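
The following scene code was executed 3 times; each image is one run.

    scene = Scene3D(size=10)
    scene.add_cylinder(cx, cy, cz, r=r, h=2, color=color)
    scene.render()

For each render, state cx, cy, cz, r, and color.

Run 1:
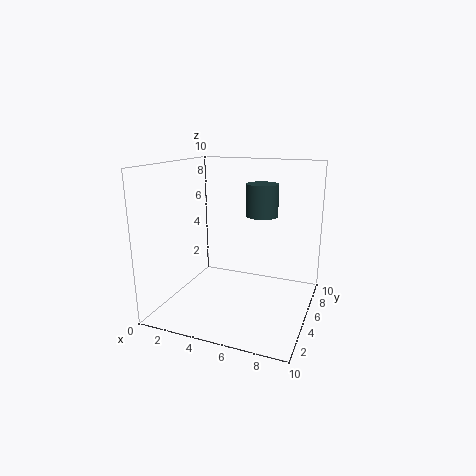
cx = 7; cy = 4; cz = 7; r = 1; color = 'darkslategray'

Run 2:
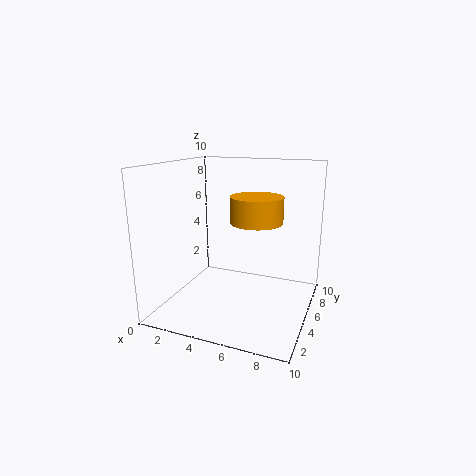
cx = 5.5; cy = 7.5; cz = 5.5; r = 2; color = 'orange'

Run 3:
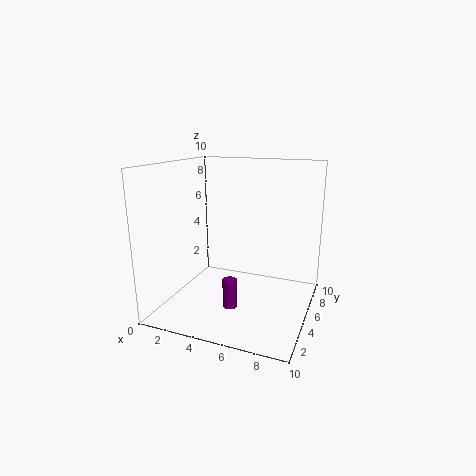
cx = 5; cy = 3.5; cz = 0.5; r = 0.5; color = 'purple'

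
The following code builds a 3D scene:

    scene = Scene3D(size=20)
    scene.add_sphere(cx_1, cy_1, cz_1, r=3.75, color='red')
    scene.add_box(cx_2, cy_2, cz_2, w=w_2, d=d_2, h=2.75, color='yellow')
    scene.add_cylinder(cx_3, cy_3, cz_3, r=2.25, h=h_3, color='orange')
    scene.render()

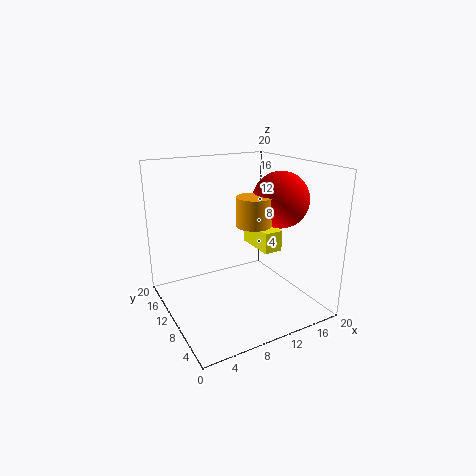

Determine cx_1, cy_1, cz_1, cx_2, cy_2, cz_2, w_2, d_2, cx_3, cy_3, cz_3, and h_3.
cx_1 = 14.75; cy_1 = 7; cz_1 = 15.5; cx_2 = 11.25; cy_2 = 5; cz_2 = 9.25; w_2 = 2.5; d_2 = 5.5; cx_3 = 10.5; cy_3 = 6.75; cz_3 = 12.75; h_3 = 3.75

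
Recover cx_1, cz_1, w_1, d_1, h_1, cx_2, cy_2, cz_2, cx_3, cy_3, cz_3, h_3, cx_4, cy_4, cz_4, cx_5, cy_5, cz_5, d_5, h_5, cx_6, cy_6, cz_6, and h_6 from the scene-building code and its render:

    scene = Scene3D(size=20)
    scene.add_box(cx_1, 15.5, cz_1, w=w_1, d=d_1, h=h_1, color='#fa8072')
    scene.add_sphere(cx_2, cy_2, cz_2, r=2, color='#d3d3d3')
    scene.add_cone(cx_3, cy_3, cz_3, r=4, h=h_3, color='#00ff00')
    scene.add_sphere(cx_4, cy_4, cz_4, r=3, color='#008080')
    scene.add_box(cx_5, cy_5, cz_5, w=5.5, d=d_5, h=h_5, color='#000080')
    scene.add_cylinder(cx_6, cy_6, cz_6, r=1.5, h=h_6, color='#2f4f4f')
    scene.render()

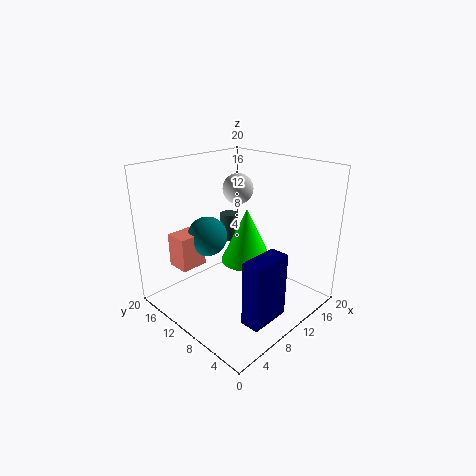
cx_1 = 4.5
cz_1 = 4.5
w_1 = 4
d_1 = 3.5
h_1 = 5
cx_2 = 10
cy_2 = 10
cz_2 = 17
cx_3 = 14.5
cy_3 = 12.5
cz_3 = 4
h_3 = 8.5
cx_4 = 9.5
cy_4 = 16
cz_4 = 8.5
cx_5 = 4.5
cy_5 = 1.5
cz_5 = 2
d_5 = 2.5
h_5 = 8.5
cx_6 = 16
cy_6 = 18
cz_6 = 5.5
h_6 = 4.5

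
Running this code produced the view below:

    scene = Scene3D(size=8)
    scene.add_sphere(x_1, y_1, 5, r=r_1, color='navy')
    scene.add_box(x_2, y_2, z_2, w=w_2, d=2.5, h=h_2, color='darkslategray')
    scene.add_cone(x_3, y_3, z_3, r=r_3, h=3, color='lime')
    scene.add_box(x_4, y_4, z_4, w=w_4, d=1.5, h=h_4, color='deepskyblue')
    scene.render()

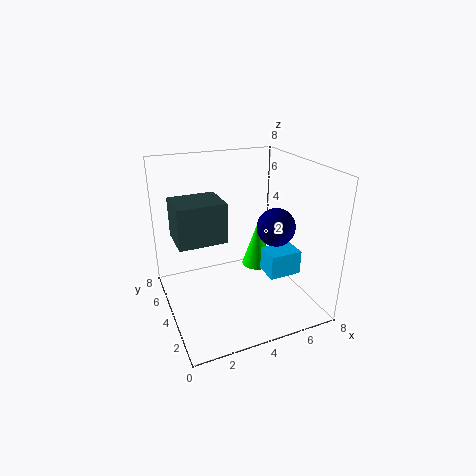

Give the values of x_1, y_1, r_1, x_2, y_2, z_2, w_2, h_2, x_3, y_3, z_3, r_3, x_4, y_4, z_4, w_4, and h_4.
x_1 = 5.5
y_1 = 2.5
r_1 = 1
x_2 = 1
y_2 = 5.5
z_2 = 3
w_2 = 3
h_2 = 2.5
x_3 = 6.5
y_3 = 6.5
z_3 = 0.5
r_3 = 1
x_4 = 6
y_4 = 3.5
z_4 = 1
w_4 = 2
h_4 = 1.5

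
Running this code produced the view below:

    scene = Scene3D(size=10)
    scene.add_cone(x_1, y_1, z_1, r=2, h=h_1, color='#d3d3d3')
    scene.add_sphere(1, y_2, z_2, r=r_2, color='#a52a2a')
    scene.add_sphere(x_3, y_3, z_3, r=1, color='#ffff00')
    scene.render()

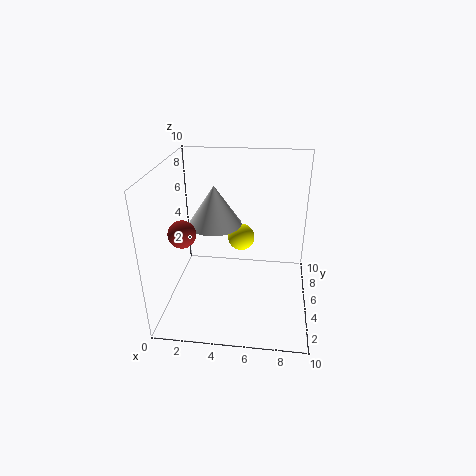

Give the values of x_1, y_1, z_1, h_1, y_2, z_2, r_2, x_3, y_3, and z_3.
x_1 = 3; y_1 = 7; z_1 = 5; h_1 = 3; y_2 = 5; z_2 = 5; r_2 = 1; x_3 = 5; y_3 = 7; z_3 = 4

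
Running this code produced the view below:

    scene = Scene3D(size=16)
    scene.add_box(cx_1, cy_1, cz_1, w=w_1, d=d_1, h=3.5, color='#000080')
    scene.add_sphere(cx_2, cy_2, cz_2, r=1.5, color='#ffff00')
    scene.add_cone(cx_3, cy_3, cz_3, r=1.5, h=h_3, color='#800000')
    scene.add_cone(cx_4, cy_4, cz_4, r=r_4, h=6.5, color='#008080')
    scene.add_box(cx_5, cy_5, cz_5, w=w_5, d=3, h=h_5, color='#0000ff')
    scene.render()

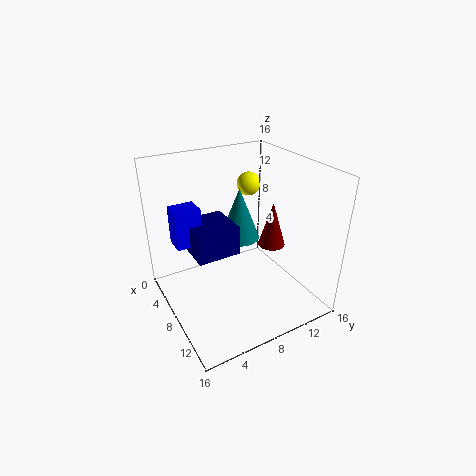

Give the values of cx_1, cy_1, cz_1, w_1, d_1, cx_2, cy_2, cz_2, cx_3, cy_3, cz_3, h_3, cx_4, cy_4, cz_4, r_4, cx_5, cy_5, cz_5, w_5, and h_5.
cx_1 = 2.5; cy_1 = 3.5; cz_1 = 5.5; w_1 = 5; d_1 = 5; cx_2 = 2; cy_2 = 13; cz_2 = 11.5; cx_3 = 9.5; cy_3 = 11.5; cz_3 = 7; h_3 = 5; cx_4 = 4; cy_4 = 10.5; cz_4 = 5.5; r_4 = 2.5; cx_5 = 2.5; cy_5 = 2; cz_5 = 6.5; w_5 = 2.5; h_5 = 4.5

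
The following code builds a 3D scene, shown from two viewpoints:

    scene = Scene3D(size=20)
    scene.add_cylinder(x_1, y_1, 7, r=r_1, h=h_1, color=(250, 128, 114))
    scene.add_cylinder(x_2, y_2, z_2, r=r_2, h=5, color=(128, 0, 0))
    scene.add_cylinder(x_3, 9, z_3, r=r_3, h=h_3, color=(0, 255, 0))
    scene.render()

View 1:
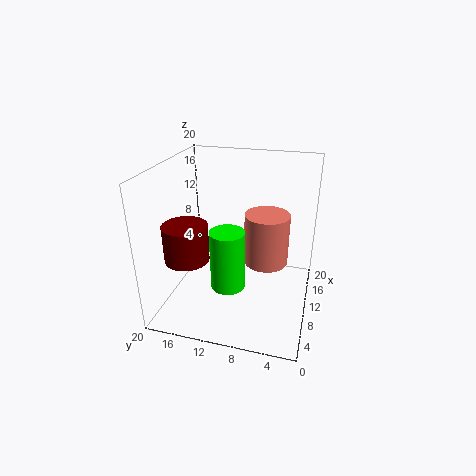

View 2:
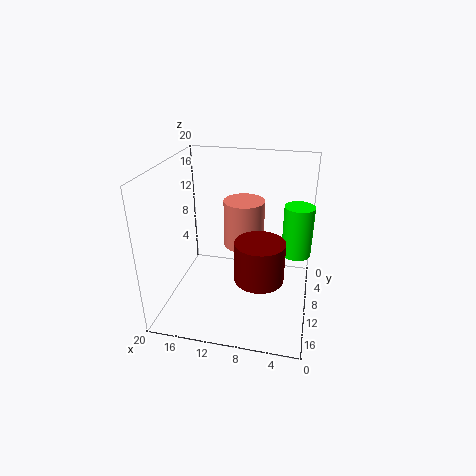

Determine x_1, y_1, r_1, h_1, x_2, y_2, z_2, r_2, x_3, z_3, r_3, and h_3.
x_1 = 10; y_1 = 6; r_1 = 3; h_1 = 7; x_2 = 6; y_2 = 16; z_2 = 8; r_2 = 3; x_3 = 2; z_3 = 8; r_3 = 2; h_3 = 7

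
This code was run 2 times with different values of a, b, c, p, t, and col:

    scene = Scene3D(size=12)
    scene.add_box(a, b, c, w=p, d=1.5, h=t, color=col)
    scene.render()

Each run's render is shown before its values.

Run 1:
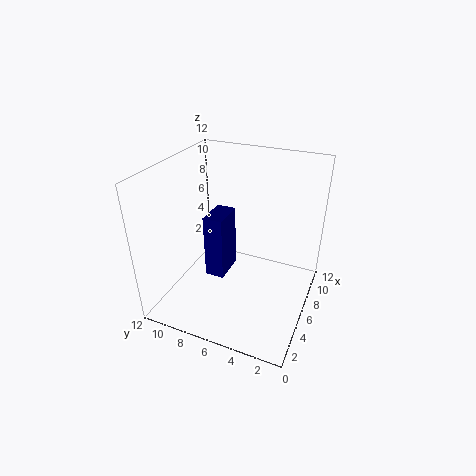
a = 3
b = 6
c = 4
p = 2.5
t = 5
col = 'navy'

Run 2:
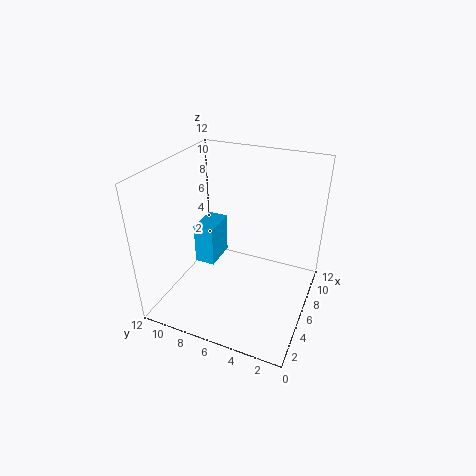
a = 2.5
b = 6.5
c = 5.5
p = 2.5
t = 3
col = 'deepskyblue'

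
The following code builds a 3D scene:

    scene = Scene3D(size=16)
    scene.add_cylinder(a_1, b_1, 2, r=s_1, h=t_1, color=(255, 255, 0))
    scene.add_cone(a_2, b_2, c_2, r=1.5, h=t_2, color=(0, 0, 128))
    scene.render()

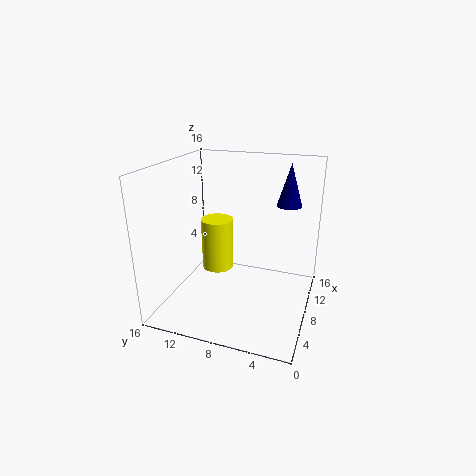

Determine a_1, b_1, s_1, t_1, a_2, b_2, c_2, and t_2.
a_1 = 11.5; b_1 = 12; s_1 = 2; t_1 = 6.5; a_2 = 13.5; b_2 = 3.5; c_2 = 10.5; t_2 = 5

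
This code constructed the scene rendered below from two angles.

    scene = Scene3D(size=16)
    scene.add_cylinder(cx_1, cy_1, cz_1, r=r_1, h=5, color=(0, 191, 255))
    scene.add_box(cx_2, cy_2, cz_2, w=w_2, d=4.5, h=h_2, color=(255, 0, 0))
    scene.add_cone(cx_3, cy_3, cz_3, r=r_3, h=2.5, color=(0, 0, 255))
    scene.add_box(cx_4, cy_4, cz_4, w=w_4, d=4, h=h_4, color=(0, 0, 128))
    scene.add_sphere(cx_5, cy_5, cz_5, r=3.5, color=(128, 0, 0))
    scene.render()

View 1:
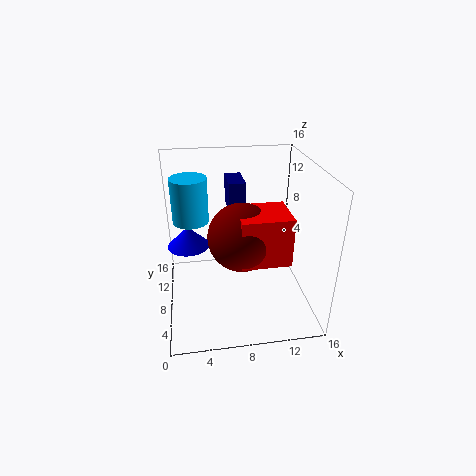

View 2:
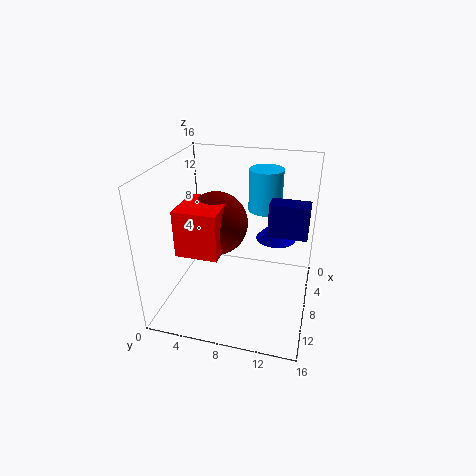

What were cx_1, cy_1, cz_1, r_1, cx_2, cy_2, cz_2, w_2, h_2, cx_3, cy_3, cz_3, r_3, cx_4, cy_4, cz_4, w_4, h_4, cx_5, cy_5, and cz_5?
cx_1 = 3, cy_1 = 10, cz_1 = 9.5, r_1 = 2, cx_2 = 7.5, cy_2 = 2.5, cz_2 = 7.5, w_2 = 5, h_2 = 5, cx_3 = 2.5, cy_3 = 11.5, cz_3 = 5.5, r_3 = 2.5, cx_4 = 7.5, cy_4 = 11.5, cz_4 = 9.5, w_4 = 2, h_4 = 3.5, cx_5 = 8, cy_5 = 5.5, cz_5 = 9.5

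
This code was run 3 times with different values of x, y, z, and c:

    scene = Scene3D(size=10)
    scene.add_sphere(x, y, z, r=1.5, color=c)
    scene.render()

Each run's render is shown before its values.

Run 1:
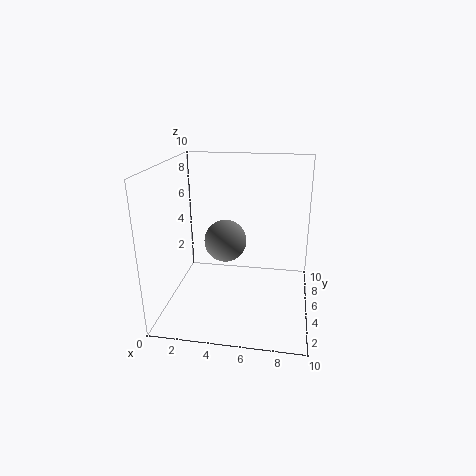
x = 4
y = 5.5
z = 4.5
c = 'gray'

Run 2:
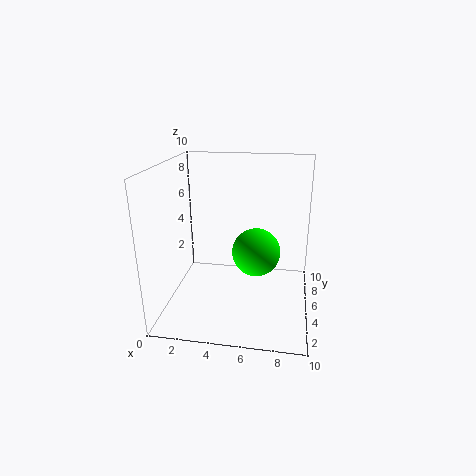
x = 6.5
y = 3
z = 5
c = 'lime'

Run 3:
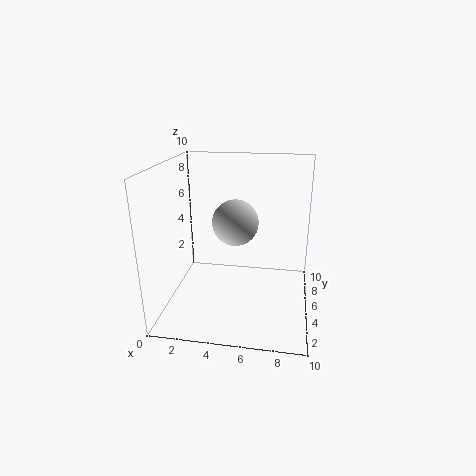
x = 5
y = 4
z = 6.5
c = 'lightgray'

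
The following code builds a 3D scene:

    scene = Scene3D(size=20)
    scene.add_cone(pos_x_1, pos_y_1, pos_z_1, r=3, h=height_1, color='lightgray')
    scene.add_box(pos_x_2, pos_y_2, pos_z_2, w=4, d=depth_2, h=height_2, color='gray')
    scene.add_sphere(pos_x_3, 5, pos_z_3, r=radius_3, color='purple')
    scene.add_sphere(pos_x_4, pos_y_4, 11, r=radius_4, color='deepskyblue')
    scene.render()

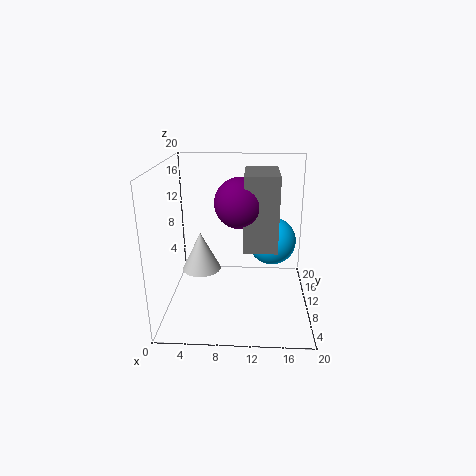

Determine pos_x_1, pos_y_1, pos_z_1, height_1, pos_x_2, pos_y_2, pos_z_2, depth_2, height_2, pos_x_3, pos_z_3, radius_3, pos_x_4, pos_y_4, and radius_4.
pos_x_1 = 4
pos_y_1 = 14
pos_z_1 = 3
height_1 = 6
pos_x_2 = 11
pos_y_2 = 3
pos_z_2 = 11
depth_2 = 6.5
height_2 = 9
pos_x_3 = 10.5
pos_z_3 = 16.5
radius_3 = 3
pos_x_4 = 14.5
pos_y_4 = 7
radius_4 = 3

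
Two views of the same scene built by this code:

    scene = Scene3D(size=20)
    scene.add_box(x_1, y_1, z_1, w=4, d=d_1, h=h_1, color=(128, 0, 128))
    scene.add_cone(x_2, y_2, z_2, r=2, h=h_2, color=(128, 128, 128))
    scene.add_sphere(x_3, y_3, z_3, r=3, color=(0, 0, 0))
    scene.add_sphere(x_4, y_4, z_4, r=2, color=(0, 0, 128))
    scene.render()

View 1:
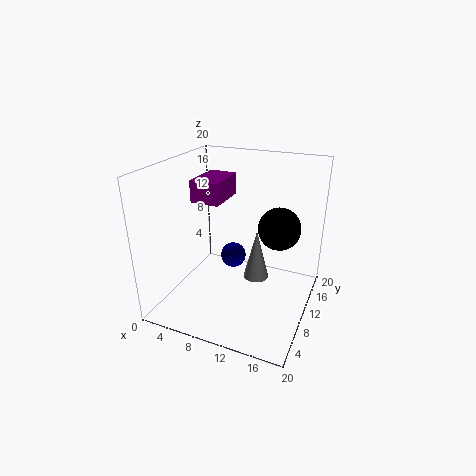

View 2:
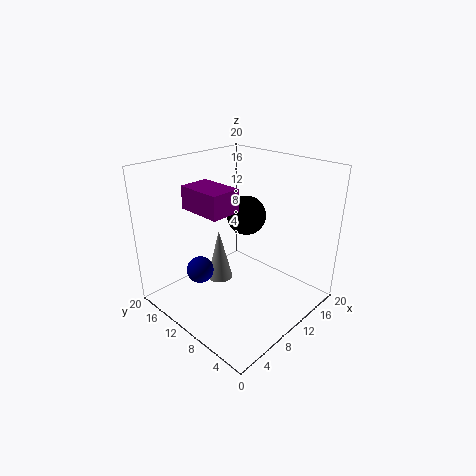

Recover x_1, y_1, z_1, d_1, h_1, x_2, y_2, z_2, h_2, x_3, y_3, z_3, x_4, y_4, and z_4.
x_1 = 4, y_1 = 8, z_1 = 15, d_1 = 6, h_1 = 3, x_2 = 11, y_2 = 15, z_2 = 1, h_2 = 8, x_3 = 15, y_3 = 13, z_3 = 11, x_4 = 7, y_4 = 15, z_4 = 4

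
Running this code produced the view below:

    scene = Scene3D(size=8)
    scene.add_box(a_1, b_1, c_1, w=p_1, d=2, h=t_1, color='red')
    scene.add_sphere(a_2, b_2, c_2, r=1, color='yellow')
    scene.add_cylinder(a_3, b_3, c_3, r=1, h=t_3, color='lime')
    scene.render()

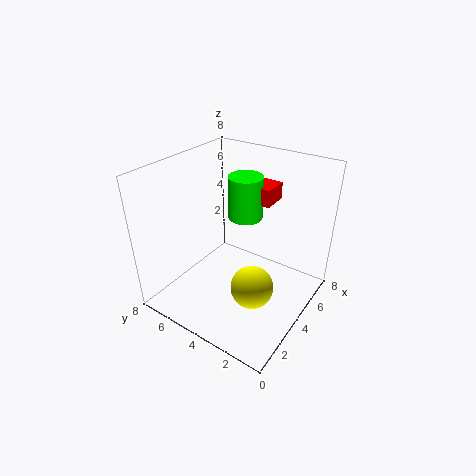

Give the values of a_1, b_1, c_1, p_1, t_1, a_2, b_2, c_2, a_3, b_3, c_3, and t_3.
a_1 = 5.5; b_1 = 3; c_1 = 5.5; p_1 = 1.5; t_1 = 1; a_2 = 1.5; b_2 = 1.5; c_2 = 3.5; a_3 = 5.5; b_3 = 4.5; c_3 = 4.5; t_3 = 2.5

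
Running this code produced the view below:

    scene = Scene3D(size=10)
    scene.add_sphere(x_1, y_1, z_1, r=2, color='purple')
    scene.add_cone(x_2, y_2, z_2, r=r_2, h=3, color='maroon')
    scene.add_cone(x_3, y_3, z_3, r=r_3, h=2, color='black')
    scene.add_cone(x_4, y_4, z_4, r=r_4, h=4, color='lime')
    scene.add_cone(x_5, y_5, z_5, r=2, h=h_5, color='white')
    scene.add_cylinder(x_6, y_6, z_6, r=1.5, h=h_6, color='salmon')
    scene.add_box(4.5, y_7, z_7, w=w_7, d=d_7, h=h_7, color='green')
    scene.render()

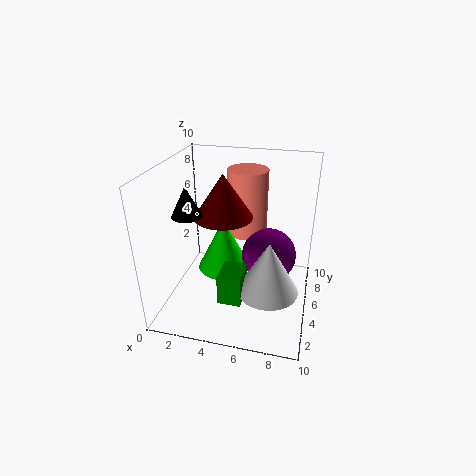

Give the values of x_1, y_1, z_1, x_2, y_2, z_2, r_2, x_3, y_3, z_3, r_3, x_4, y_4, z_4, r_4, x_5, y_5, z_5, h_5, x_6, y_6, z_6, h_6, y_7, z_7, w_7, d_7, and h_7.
x_1 = 7, y_1 = 6.5, z_1 = 3, x_2 = 4, y_2 = 5, z_2 = 6.5, r_2 = 2, x_3 = 2, y_3 = 3.5, z_3 = 7, r_3 = 1, x_4 = 3.5, y_4 = 6.5, z_4 = 1.5, r_4 = 2, x_5 = 7.5, y_5 = 3, z_5 = 2.5, h_5 = 3.5, x_6 = 5, y_6 = 8, z_6 = 4, h_6 = 5, y_7 = 1.5, z_7 = 2, w_7 = 1.5, d_7 = 2, h_7 = 2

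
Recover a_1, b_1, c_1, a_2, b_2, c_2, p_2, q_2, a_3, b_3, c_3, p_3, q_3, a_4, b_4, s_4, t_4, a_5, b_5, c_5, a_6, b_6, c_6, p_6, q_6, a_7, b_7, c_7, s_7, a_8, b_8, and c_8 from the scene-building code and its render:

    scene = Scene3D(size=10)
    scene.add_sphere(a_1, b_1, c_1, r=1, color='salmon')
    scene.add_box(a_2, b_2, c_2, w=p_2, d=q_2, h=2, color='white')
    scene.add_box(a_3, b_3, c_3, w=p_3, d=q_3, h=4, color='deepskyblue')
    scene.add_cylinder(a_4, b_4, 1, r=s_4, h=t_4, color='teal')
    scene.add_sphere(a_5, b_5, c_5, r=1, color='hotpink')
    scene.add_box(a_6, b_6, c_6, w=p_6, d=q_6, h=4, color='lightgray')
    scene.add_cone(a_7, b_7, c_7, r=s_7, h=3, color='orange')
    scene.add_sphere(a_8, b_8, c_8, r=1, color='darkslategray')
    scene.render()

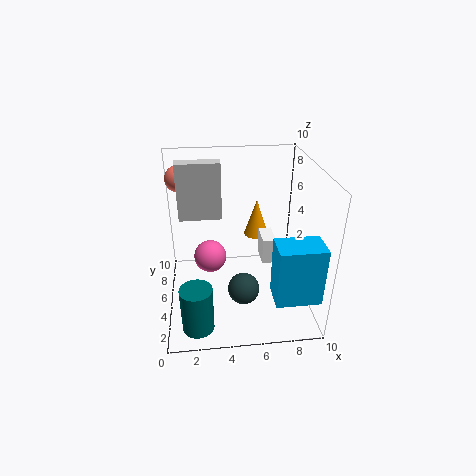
a_1 = 1; b_1 = 9; c_1 = 8; a_2 = 7; b_2 = 6; c_2 = 2; p_2 = 1; q_2 = 2; a_3 = 7; b_3 = 1; c_3 = 2; p_3 = 3; q_3 = 2; a_4 = 2; b_4 = 1; s_4 = 1; t_4 = 3; a_5 = 3; b_5 = 3; c_5 = 5; a_6 = 1; b_6 = 6; c_6 = 6; p_6 = 3; q_6 = 1; a_7 = 7; b_7 = 9; c_7 = 3; s_7 = 1; a_8 = 5; b_8 = 2; c_8 = 3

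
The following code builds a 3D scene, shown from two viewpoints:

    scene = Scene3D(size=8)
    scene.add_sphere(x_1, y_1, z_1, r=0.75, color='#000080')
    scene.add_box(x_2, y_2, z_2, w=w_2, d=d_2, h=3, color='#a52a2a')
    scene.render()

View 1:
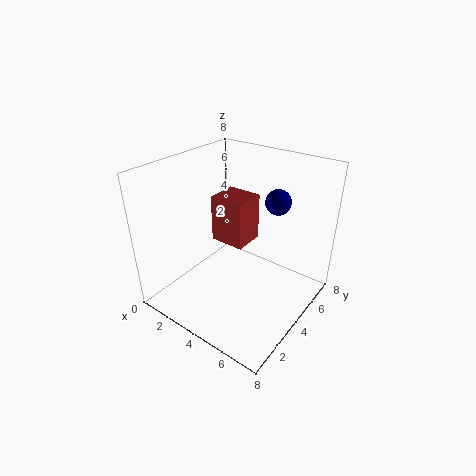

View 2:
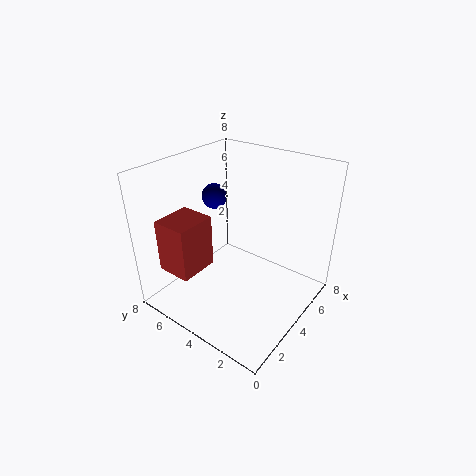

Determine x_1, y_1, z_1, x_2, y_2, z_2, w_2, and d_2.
x_1 = 5, y_1 = 6.5, z_1 = 5.5, x_2 = 1, y_2 = 5.25, z_2 = 2.25, w_2 = 2.25, d_2 = 2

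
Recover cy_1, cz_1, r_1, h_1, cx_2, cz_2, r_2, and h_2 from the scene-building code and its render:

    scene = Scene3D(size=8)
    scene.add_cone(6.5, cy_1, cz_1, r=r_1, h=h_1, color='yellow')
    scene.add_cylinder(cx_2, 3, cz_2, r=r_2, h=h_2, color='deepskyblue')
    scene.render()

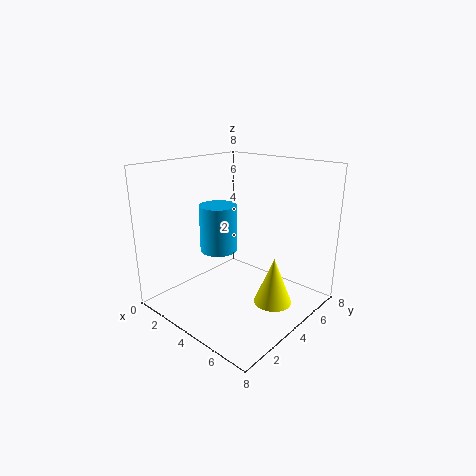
cy_1 = 4
cz_1 = 1
r_1 = 1
h_1 = 2.5
cx_2 = 3.5
cz_2 = 3.5
r_2 = 1
h_2 = 2.5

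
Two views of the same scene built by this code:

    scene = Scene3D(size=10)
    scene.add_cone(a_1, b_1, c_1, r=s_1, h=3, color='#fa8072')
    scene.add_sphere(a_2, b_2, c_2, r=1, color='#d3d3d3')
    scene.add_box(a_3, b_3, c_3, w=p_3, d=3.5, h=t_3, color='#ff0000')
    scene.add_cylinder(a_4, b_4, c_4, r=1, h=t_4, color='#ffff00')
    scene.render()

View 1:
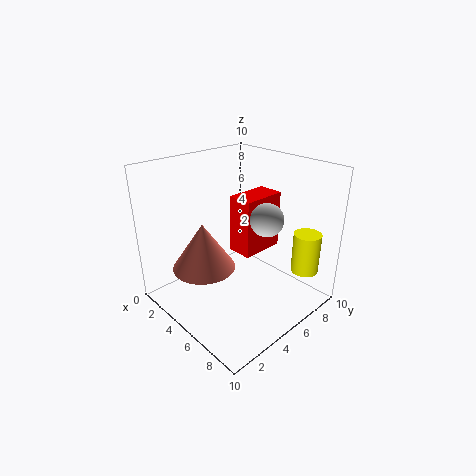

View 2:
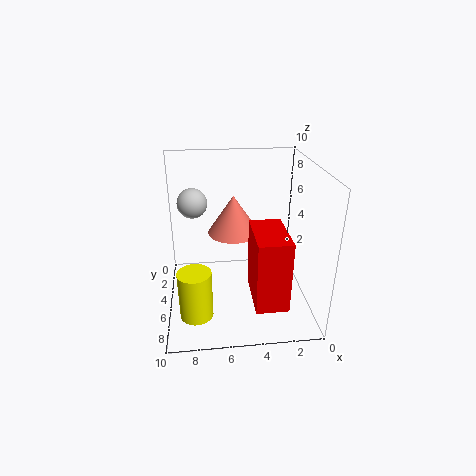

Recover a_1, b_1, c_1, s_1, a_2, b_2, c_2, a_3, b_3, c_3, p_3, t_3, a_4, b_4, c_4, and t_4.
a_1 = 5
b_1 = 2
c_1 = 4
s_1 = 2
a_2 = 8
b_2 = 4.5
c_2 = 7.5
a_3 = 2.5
b_3 = 6.5
c_3 = 2.5
p_3 = 2
t_3 = 4.5
a_4 = 8
b_4 = 9
c_4 = 2
t_4 = 3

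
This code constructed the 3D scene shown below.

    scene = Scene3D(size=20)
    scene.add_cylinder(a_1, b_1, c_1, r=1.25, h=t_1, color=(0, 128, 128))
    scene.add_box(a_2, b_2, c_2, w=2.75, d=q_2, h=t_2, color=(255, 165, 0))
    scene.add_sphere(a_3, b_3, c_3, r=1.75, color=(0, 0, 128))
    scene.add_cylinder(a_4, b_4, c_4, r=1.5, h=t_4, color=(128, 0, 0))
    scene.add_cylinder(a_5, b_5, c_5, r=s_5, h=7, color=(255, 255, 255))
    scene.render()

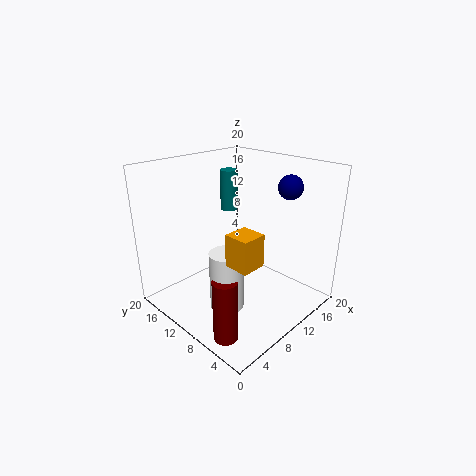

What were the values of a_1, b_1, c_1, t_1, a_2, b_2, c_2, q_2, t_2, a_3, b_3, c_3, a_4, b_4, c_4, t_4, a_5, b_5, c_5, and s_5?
a_1 = 12.25
b_1 = 14
c_1 = 12.75
t_1 = 5.75
a_2 = 1
b_2 = 0.25
c_2 = 12.25
q_2 = 2.75
t_2 = 3.5
a_3 = 16.75
b_3 = 6.5
c_3 = 16.5
a_4 = 2
b_4 = 4.25
c_4 = 1.25
t_4 = 8
a_5 = 3.25
b_5 = 5.25
c_5 = 5
s_5 = 2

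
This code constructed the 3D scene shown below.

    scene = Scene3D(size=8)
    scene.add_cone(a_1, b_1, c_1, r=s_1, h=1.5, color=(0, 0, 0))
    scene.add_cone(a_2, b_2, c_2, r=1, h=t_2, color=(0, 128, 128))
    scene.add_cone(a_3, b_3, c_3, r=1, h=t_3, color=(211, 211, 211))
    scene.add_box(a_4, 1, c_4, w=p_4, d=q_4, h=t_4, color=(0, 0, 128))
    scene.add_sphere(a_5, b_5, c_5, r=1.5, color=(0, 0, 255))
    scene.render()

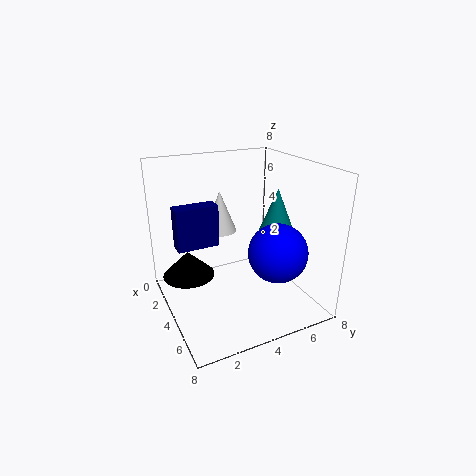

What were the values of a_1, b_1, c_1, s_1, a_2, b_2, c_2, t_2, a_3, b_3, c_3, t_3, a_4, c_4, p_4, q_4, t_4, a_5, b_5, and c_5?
a_1 = 2.5; b_1 = 1.5; c_1 = 1.5; s_1 = 1.5; a_2 = 4; b_2 = 6.5; c_2 = 4; t_2 = 2.5; a_3 = 1.5; b_3 = 4; c_3 = 3.5; t_3 = 2.5; a_4 = 1.5; c_4 = 3; p_4 = 1; q_4 = 2.5; t_4 = 2.5; a_5 = 6.5; b_5 = 5; c_5 = 4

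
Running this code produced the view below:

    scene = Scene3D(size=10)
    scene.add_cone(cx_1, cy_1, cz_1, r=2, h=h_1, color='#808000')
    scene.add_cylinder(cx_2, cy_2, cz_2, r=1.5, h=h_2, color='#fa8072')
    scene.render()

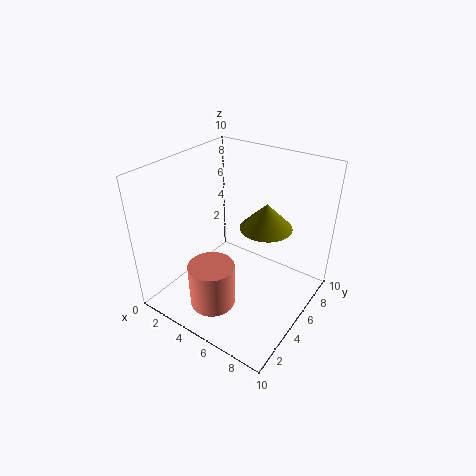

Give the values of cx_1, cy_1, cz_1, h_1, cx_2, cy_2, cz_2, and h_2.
cx_1 = 5.5, cy_1 = 8, cz_1 = 4.5, h_1 = 2, cx_2 = 5, cy_2 = 2, cz_2 = 1.5, h_2 = 3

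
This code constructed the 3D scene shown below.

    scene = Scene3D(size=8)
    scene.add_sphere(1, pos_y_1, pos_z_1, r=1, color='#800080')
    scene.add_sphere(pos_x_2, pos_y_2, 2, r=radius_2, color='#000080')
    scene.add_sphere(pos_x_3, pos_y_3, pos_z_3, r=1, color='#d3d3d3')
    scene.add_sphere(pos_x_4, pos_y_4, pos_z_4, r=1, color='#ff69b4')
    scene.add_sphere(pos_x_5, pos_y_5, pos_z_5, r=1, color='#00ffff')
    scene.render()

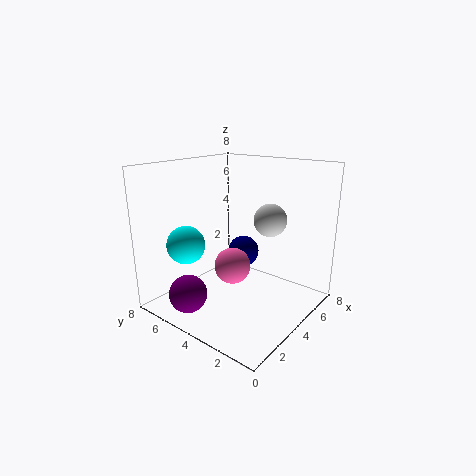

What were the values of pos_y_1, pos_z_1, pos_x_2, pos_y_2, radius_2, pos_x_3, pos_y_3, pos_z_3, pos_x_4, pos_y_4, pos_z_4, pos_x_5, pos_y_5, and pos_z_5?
pos_y_1 = 5; pos_z_1 = 1.5; pos_x_2 = 6.5; pos_y_2 = 5.5; radius_2 = 1; pos_x_3 = 6.5; pos_y_3 = 3.5; pos_z_3 = 4.5; pos_x_4 = 3.5; pos_y_4 = 4; pos_z_4 = 2.5; pos_x_5 = 1.5; pos_y_5 = 5.5; pos_z_5 = 4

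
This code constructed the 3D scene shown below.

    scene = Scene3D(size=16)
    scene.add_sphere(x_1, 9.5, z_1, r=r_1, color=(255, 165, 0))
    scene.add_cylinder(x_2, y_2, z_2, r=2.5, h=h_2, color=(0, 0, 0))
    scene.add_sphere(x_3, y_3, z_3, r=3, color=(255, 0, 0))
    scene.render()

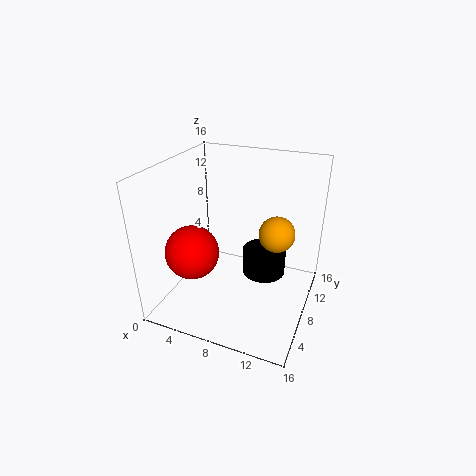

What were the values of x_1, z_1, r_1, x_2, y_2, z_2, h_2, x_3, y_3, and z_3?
x_1 = 12, z_1 = 8.5, r_1 = 2, x_2 = 10.5, y_2 = 10, z_2 = 3, h_2 = 3, x_3 = 3.5, y_3 = 5.5, z_3 = 6.5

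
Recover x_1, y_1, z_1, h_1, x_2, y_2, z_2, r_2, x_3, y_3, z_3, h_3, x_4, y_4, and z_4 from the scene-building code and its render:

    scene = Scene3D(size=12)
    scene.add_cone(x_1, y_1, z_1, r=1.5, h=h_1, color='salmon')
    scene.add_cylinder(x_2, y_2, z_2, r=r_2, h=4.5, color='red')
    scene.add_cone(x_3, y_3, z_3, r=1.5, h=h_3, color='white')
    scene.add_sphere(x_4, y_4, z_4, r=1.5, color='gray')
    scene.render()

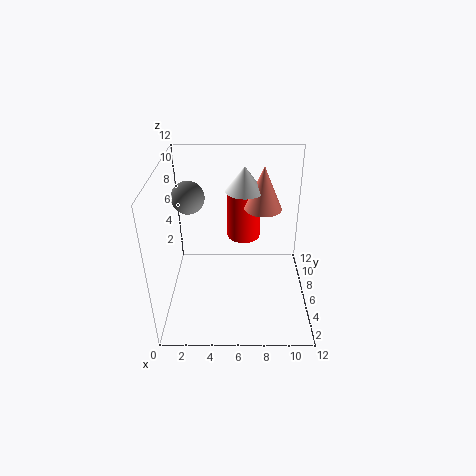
x_1 = 8, y_1 = 6.5, z_1 = 8.5, h_1 = 3.5, x_2 = 6.5, y_2 = 9, z_2 = 4.5, r_2 = 1.5, x_3 = 6.5, y_3 = 6.5, z_3 = 10, h_3 = 2, x_4 = 1.5, y_4 = 9.5, z_4 = 8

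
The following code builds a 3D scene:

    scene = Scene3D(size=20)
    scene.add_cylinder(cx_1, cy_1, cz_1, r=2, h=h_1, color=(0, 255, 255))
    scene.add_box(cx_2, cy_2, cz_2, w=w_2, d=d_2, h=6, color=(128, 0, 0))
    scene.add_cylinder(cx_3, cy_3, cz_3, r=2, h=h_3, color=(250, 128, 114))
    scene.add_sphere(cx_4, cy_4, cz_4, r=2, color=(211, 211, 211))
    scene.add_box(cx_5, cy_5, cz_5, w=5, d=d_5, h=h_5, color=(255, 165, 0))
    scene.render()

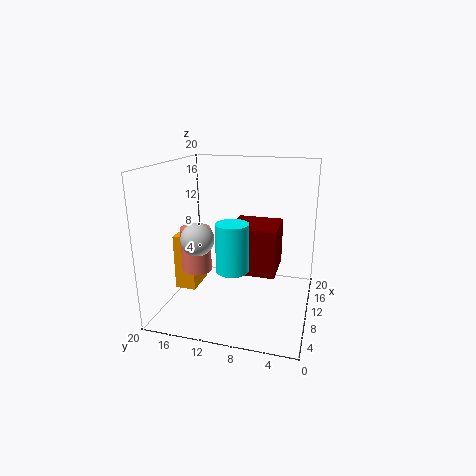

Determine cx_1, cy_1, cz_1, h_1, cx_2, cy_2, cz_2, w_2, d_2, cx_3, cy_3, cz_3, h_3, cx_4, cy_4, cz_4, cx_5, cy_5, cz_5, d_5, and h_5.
cx_1 = 4
cy_1 = 9
cz_1 = 8
h_1 = 6
cx_2 = 5
cy_2 = 4
cz_2 = 7
w_2 = 6
d_2 = 6
cx_3 = 7
cy_3 = 15
cz_3 = 6
h_3 = 6
cx_4 = 3
cy_4 = 13
cz_4 = 12
cx_5 = 8
cy_5 = 16
cz_5 = 2
d_5 = 3
h_5 = 8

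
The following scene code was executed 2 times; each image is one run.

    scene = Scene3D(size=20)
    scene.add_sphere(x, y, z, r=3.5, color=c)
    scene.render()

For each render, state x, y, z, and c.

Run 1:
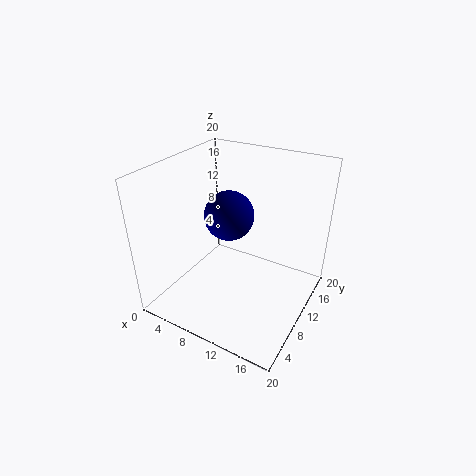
x = 8, y = 11, z = 12.5, c = 'navy'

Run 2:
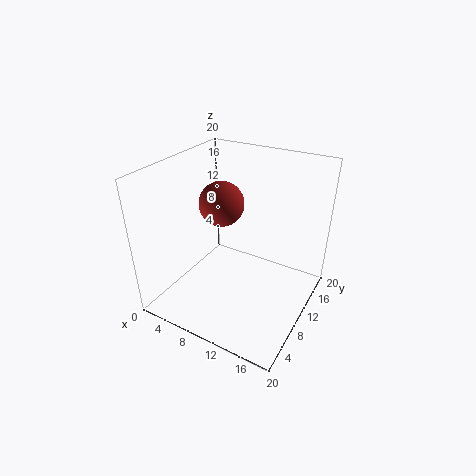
x = 4.5, y = 14.5, z = 12, c = 'brown'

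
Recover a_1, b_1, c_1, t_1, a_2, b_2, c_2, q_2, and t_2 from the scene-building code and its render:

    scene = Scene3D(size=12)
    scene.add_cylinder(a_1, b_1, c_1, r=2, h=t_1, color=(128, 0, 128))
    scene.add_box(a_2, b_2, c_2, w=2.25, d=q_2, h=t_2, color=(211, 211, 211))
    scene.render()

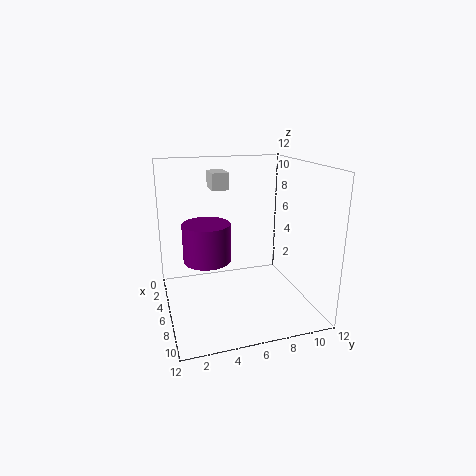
a_1 = 5.25
b_1 = 3.5
c_1 = 4
t_1 = 3.25
a_2 = 1.25
b_2 = 4.5
c_2 = 9.5
q_2 = 1.5
t_2 = 1.5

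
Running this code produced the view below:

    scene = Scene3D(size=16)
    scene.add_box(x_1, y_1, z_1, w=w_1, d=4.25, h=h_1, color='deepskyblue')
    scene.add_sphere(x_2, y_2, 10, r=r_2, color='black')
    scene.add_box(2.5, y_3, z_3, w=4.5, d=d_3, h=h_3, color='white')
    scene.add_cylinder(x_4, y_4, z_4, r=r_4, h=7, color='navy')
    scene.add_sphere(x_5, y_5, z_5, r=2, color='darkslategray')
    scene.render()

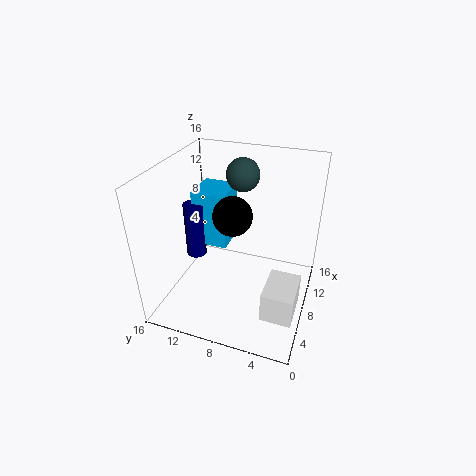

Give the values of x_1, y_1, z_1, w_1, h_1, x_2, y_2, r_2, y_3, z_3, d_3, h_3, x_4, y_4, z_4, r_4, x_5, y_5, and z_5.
x_1 = 10.25
y_1 = 10.5
z_1 = 4.5
w_1 = 4.5
h_1 = 7
x_2 = 9
y_2 = 9
r_2 = 2.25
y_3 = 0.5
z_3 = 2.25
d_3 = 3.25
h_3 = 3.25
x_4 = 10.25
y_4 = 14.5
z_4 = 3
r_4 = 1.25
x_5 = 13.25
y_5 = 9.25
z_5 = 13.25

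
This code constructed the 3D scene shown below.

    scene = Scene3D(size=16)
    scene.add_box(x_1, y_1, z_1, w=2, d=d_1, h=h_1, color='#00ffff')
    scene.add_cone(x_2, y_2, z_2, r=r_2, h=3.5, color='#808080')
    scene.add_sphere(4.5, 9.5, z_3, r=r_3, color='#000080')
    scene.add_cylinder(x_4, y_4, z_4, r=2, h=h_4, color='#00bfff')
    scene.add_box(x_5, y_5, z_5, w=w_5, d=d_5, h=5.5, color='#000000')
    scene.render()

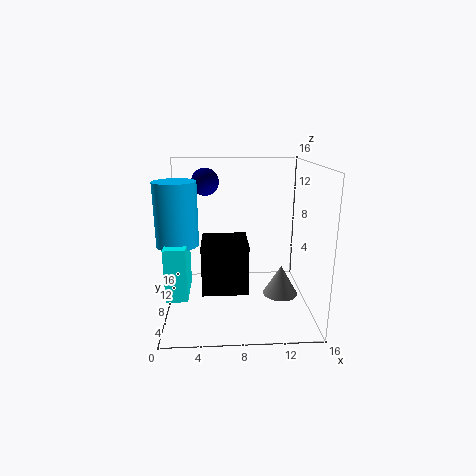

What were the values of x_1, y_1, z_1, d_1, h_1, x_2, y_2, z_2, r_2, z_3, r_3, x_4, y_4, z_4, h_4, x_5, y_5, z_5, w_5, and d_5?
x_1 = 1, y_1 = 0.5, z_1 = 4.5, d_1 = 4.5, h_1 = 5, x_2 = 13, y_2 = 8, z_2 = 1, r_2 = 2, z_3 = 14, r_3 = 1.5, x_4 = 2, y_4 = 3.5, z_4 = 9, h_4 = 6, x_5 = 4, y_5 = 5, z_5 = 2.5, w_5 = 5, d_5 = 5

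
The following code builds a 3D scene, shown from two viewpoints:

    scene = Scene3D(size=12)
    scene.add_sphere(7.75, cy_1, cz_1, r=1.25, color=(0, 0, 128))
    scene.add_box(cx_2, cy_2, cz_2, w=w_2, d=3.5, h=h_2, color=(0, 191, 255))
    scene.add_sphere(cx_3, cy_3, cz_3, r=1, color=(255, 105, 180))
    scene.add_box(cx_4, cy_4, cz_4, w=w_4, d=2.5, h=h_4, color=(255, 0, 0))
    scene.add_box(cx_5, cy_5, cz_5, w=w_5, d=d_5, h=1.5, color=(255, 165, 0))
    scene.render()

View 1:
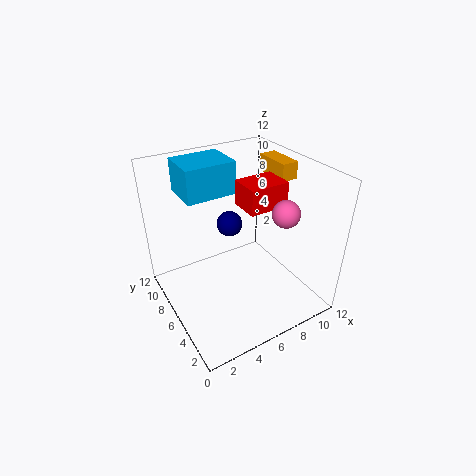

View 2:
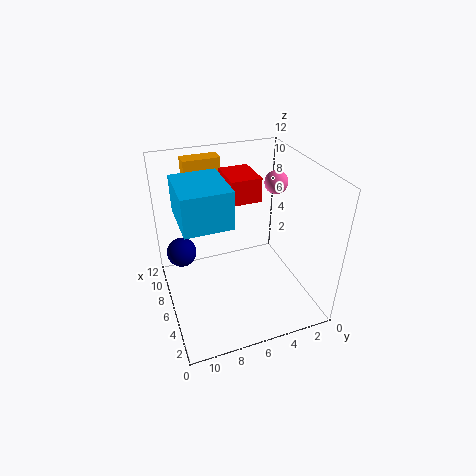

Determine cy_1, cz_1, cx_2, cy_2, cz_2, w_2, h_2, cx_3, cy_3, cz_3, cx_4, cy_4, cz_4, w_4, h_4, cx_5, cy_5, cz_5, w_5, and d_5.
cy_1 = 10.5, cz_1 = 4.5, cx_2 = 2.5, cy_2 = 7.5, cz_2 = 9.25, w_2 = 4.25, h_2 = 2.75, cx_3 = 7.5, cy_3 = 2, cz_3 = 9.75, cx_4 = 6, cy_4 = 4, cz_4 = 9, w_4 = 3.25, h_4 = 2, cx_5 = 10.25, cy_5 = 6, cz_5 = 10, w_5 = 1.5, d_5 = 3.25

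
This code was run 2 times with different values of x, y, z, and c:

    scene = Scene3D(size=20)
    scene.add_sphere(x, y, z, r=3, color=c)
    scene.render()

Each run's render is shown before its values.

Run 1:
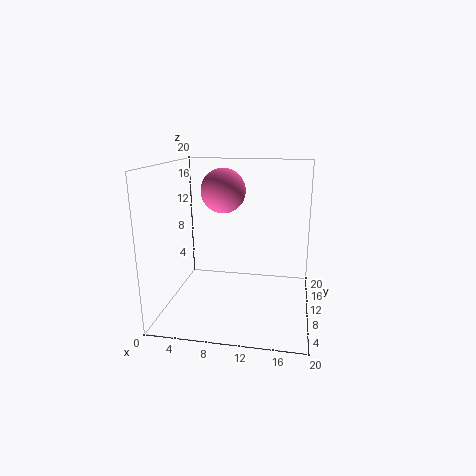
x = 8; y = 10; z = 16.5; c = 'hotpink'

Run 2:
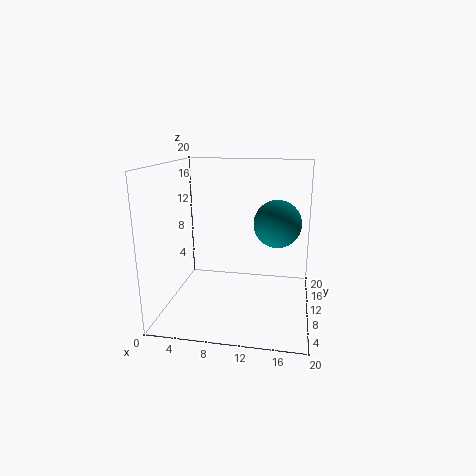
x = 15.5; y = 7.5; z = 13; c = 'teal'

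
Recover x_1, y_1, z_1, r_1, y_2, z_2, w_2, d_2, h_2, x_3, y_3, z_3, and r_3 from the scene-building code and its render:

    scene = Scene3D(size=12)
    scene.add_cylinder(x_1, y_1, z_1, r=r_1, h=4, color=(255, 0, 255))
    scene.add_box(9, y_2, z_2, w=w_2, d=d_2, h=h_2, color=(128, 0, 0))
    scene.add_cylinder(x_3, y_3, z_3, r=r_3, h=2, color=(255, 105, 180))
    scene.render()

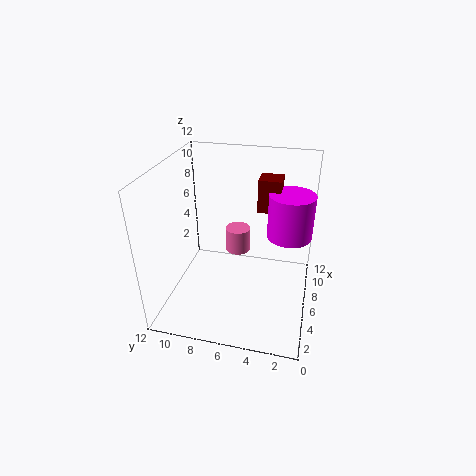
x_1 = 9
y_1 = 2
z_1 = 5
r_1 = 2
y_2 = 3
z_2 = 7
w_2 = 2
d_2 = 2
h_2 = 3
x_3 = 6
y_3 = 6
z_3 = 5
r_3 = 1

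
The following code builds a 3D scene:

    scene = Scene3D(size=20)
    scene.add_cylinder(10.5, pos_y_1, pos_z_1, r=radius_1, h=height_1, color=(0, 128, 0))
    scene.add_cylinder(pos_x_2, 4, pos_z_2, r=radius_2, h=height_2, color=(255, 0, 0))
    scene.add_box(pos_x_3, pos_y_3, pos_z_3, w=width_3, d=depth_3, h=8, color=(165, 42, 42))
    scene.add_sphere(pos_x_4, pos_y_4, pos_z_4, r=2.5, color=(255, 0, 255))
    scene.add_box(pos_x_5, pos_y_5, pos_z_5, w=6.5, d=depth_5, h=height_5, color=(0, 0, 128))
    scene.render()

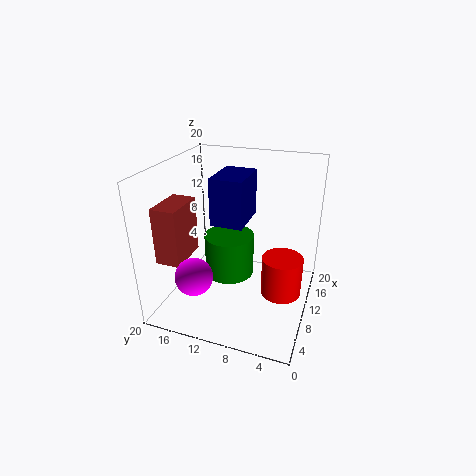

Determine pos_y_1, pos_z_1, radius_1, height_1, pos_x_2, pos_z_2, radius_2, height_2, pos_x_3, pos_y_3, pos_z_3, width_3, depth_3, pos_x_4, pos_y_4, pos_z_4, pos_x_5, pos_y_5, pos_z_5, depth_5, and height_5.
pos_y_1 = 11.5
pos_z_1 = 4
radius_1 = 3.5
height_1 = 6
pos_x_2 = 12.5
pos_z_2 = 0.5
radius_2 = 3
height_2 = 6
pos_x_3 = 4.5
pos_y_3 = 16.5
pos_z_3 = 7
width_3 = 6
depth_3 = 3.5
pos_x_4 = 4
pos_y_4 = 14
pos_z_4 = 6.5
pos_x_5 = 8.5
pos_y_5 = 9
pos_z_5 = 12
depth_5 = 4.5
height_5 = 6.5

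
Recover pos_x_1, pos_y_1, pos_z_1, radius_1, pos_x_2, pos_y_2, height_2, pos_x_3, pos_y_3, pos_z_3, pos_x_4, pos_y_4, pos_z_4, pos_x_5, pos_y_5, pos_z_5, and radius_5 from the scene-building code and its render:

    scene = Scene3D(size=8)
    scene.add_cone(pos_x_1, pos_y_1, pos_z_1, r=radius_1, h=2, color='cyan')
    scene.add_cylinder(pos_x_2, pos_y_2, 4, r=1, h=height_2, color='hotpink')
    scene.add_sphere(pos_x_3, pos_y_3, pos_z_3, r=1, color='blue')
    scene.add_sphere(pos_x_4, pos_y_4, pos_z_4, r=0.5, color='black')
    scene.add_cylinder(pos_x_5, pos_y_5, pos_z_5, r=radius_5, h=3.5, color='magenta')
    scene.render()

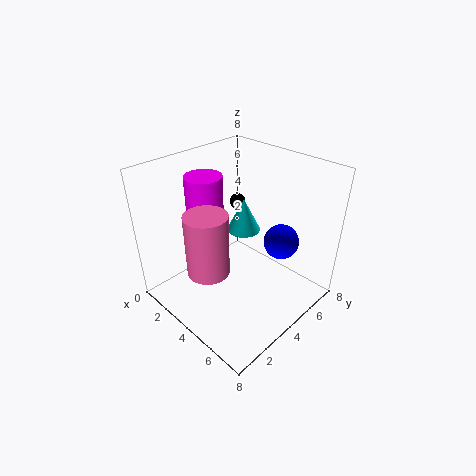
pos_x_1 = 3, pos_y_1 = 5.5, pos_z_1 = 3.5, radius_1 = 1, pos_x_2 = 5, pos_y_2 = 1, height_2 = 3, pos_x_3 = 5.5, pos_y_3 = 6, pos_z_3 = 3.5, pos_x_4 = 1.5, pos_y_4 = 6.5, pos_z_4 = 4.5, pos_x_5 = 2.5, pos_y_5 = 3, pos_z_5 = 4, radius_5 = 1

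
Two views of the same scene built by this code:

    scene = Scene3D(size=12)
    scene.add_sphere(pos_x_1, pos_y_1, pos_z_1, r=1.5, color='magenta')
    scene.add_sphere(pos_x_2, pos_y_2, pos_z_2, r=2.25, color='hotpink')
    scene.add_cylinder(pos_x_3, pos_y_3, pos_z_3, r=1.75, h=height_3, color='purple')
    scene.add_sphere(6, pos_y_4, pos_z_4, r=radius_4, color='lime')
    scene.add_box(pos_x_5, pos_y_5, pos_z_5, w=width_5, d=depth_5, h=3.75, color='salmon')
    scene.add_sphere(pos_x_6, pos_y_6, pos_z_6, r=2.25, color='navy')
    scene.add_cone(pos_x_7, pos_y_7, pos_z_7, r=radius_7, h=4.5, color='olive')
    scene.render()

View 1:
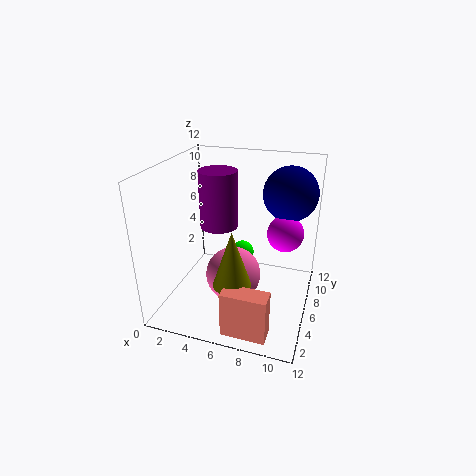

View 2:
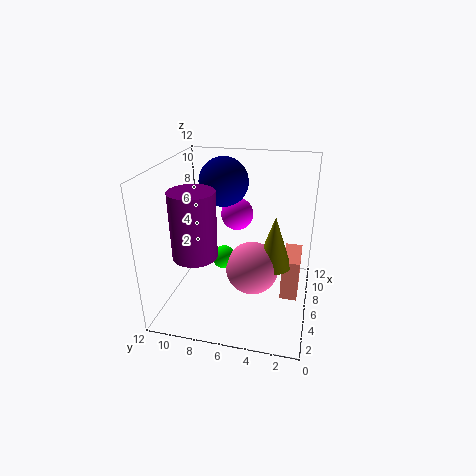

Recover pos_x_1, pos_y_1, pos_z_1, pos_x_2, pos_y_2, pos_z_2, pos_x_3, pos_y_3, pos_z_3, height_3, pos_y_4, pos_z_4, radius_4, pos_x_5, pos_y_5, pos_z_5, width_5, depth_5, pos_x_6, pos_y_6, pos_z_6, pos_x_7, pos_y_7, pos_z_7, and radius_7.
pos_x_1 = 9.75
pos_y_1 = 7
pos_z_1 = 6.5
pos_x_2 = 6
pos_y_2 = 4.75
pos_z_2 = 3.25
pos_x_3 = 3.25
pos_y_3 = 8.75
pos_z_3 = 5.5
height_3 = 5.25
pos_y_4 = 7.25
pos_z_4 = 4
radius_4 = 1
pos_x_5 = 6.25
pos_y_5 = 0.75
pos_z_5 = 0.25
width_5 = 3.5
depth_5 = 1.5
pos_x_6 = 9.75
pos_y_6 = 8.25
pos_z_6 = 9.5
pos_x_7 = 6.5
pos_y_7 = 3
pos_z_7 = 3.5
radius_7 = 1.5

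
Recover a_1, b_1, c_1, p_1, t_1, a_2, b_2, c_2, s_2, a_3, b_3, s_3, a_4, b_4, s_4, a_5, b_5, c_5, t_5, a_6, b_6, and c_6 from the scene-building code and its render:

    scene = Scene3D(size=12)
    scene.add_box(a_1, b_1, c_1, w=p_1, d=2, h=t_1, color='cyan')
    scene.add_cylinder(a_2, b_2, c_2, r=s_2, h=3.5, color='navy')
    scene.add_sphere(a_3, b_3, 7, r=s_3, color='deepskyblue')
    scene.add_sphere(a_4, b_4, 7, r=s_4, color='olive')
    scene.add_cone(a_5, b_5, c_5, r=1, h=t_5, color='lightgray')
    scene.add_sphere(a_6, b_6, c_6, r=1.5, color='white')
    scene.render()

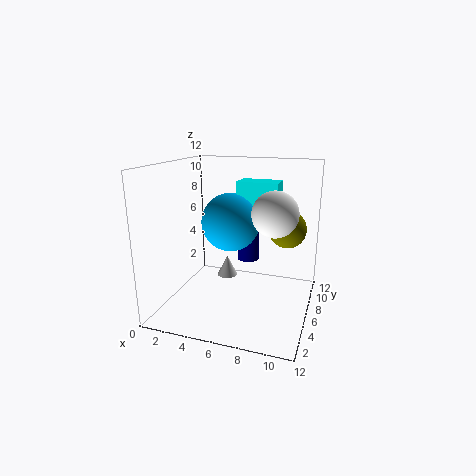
a_1 = 5.5; b_1 = 7; c_1 = 8; p_1 = 3.5; t_1 = 2.5; a_2 = 6; b_2 = 9; c_2 = 3; s_2 = 1; a_3 = 5; b_3 = 7; s_3 = 2.5; a_4 = 10; b_4 = 6.5; s_4 = 1.5; a_5 = 3.5; b_5 = 10; c_5 = 0.5; t_5 = 2; a_6 = 10; b_6 = 1.5; c_6 = 9.5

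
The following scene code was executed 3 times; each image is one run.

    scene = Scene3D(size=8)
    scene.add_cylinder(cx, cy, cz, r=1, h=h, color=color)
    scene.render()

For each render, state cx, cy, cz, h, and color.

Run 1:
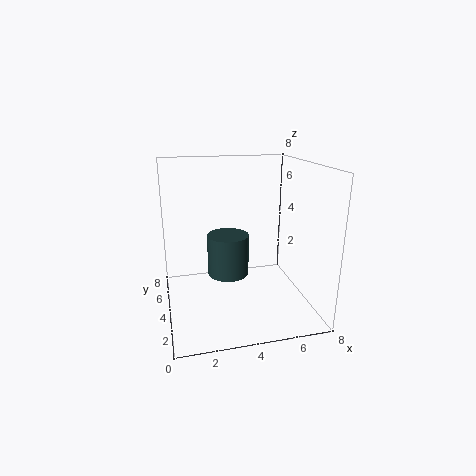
cx = 3; cy = 2; cz = 3; h = 2; color = 'darkslategray'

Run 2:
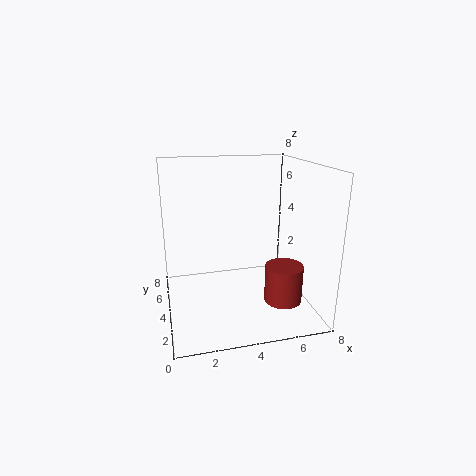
cx = 6; cy = 2; cz = 1; h = 2; color = 'brown'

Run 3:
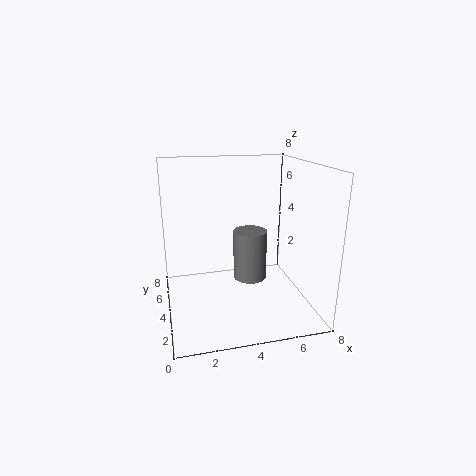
cx = 5; cy = 5; cz = 1; h = 3; color = 'gray'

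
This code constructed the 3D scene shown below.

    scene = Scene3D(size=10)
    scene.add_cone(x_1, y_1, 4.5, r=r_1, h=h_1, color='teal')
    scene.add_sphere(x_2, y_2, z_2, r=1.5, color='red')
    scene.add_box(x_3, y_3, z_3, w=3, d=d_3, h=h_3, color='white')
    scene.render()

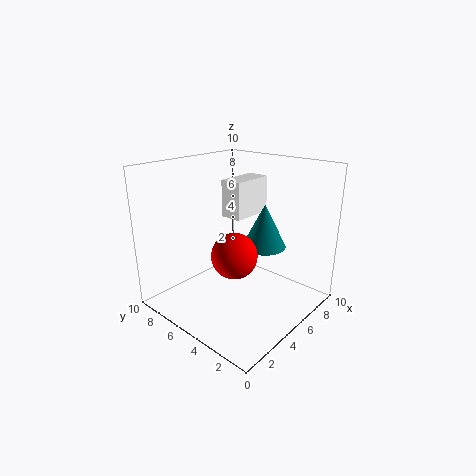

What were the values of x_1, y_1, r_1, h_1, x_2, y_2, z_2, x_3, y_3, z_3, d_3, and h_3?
x_1 = 6, y_1 = 3.5, r_1 = 1.5, h_1 = 3, x_2 = 3.5, y_2 = 4, z_2 = 4.5, x_3 = 4.5, y_3 = 4.5, z_3 = 6.5, d_3 = 1.5, h_3 = 2.5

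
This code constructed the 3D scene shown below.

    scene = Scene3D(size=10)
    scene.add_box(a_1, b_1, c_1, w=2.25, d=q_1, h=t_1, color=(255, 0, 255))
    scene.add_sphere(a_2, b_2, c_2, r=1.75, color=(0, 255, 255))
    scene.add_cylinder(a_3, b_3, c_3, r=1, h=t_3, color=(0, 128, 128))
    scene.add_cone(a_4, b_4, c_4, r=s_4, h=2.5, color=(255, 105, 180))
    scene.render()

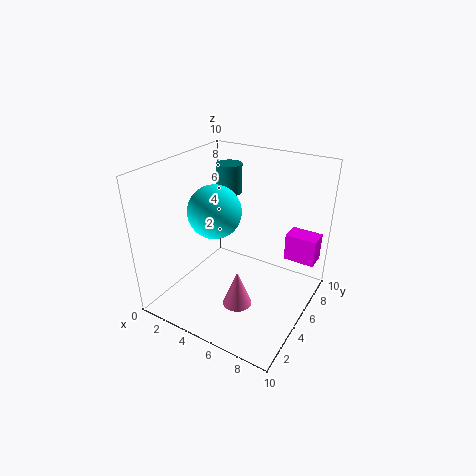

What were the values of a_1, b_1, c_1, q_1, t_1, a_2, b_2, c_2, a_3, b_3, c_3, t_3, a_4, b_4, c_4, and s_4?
a_1 = 7.5, b_1 = 7.5, c_1 = 2.75, q_1 = 1.5, t_1 = 2, a_2 = 4, b_2 = 3.75, c_2 = 7.25, a_3 = 2.25, b_3 = 8.25, c_3 = 6.75, t_3 = 2.25, a_4 = 6, b_4 = 3.25, c_4 = 1, s_4 = 1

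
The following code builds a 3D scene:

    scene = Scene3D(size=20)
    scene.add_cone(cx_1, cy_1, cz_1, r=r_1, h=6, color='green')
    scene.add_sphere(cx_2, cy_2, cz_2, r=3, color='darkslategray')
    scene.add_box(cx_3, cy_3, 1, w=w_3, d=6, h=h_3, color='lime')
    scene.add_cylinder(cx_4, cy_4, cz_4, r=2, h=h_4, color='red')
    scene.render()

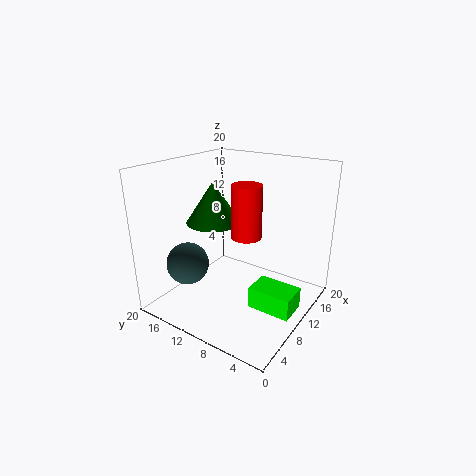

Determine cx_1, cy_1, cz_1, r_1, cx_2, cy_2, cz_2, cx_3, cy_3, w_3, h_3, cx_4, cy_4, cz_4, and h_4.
cx_1 = 11, cy_1 = 15, cz_1 = 11, r_1 = 4, cx_2 = 6, cy_2 = 16, cz_2 = 6, cx_3 = 8, cy_3 = 1, w_3 = 4, h_3 = 3, cx_4 = 9, cy_4 = 8, cz_4 = 11, h_4 = 7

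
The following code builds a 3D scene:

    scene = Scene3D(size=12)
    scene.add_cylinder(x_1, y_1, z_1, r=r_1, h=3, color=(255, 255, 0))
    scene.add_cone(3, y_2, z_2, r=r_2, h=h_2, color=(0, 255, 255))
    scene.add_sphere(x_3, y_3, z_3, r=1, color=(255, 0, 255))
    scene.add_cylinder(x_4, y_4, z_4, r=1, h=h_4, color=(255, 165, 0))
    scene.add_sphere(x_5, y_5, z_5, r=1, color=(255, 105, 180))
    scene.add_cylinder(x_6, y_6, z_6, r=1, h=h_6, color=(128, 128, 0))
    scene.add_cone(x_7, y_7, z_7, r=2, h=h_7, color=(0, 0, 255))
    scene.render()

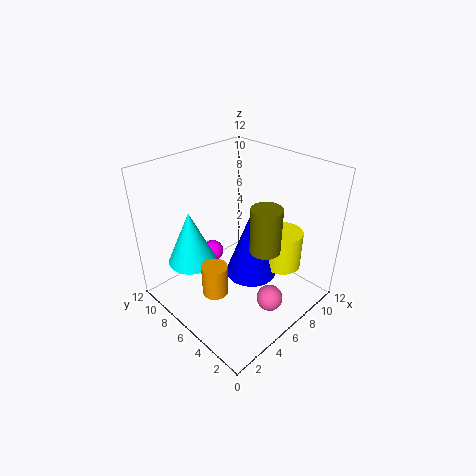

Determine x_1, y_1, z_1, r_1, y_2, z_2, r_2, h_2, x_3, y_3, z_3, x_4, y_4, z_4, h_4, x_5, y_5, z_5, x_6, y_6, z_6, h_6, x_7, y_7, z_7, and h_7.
x_1 = 7.5
y_1 = 2.5
z_1 = 4.5
r_1 = 1.5
y_2 = 8.5
z_2 = 4
r_2 = 2
h_2 = 4.5
x_3 = 6.5
y_3 = 10
z_3 = 2.5
x_4 = 2.5
y_4 = 5
z_4 = 3
h_4 = 2.5
x_5 = 5
y_5 = 1.5
z_5 = 3
x_6 = 3.5
y_6 = 1
z_6 = 8.5
h_6 = 3
x_7 = 5.5
y_7 = 4
z_7 = 4
h_7 = 5.5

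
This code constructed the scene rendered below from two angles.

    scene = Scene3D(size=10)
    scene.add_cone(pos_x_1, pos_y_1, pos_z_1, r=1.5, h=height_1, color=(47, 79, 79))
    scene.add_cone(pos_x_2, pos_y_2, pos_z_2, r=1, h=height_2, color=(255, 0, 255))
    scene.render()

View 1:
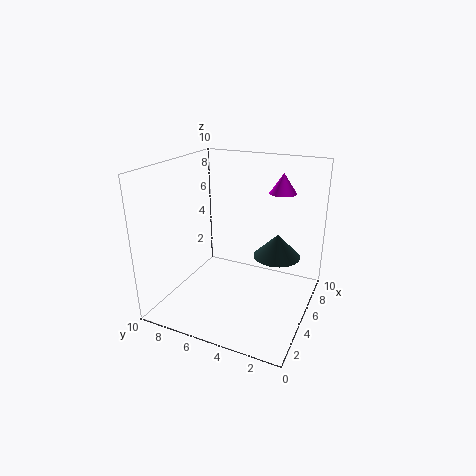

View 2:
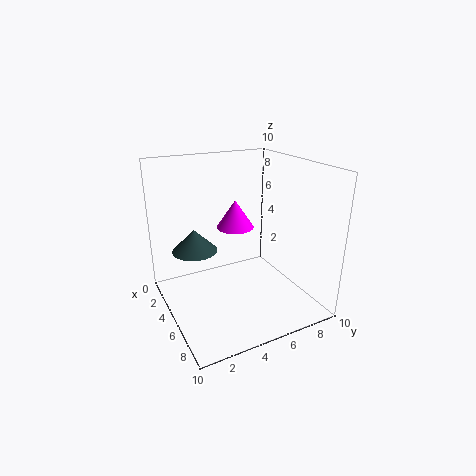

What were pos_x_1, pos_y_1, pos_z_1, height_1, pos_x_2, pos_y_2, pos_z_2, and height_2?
pos_x_1 = 4.5
pos_y_1 = 2
pos_z_1 = 4.5
height_1 = 1.5
pos_x_2 = 8.5
pos_y_2 = 3
pos_z_2 = 7.5
height_2 = 1.5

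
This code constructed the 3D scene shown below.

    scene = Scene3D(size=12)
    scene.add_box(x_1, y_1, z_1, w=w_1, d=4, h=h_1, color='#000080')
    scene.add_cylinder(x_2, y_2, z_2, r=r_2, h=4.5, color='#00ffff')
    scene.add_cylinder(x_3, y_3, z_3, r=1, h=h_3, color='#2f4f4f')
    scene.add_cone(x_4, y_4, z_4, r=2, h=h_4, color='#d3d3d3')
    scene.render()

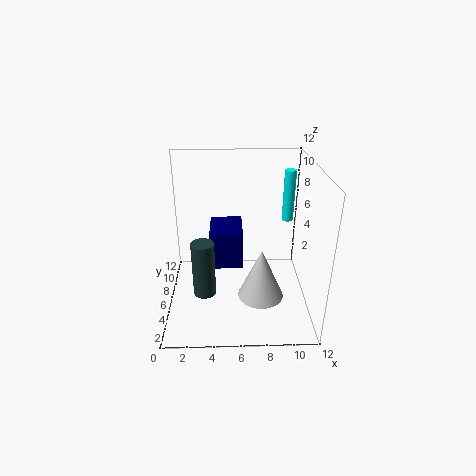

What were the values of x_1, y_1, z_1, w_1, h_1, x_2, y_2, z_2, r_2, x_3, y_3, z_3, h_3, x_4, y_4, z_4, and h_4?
x_1 = 3.5; y_1 = 7.5; z_1 = 2; w_1 = 3; h_1 = 3.5; x_2 = 10.5; y_2 = 8.5; z_2 = 6.5; r_2 = 0.5; x_3 = 3; y_3 = 6; z_3 = 0.5; h_3 = 5; x_4 = 8; y_4 = 5.5; z_4 = 0.5; h_4 = 4.5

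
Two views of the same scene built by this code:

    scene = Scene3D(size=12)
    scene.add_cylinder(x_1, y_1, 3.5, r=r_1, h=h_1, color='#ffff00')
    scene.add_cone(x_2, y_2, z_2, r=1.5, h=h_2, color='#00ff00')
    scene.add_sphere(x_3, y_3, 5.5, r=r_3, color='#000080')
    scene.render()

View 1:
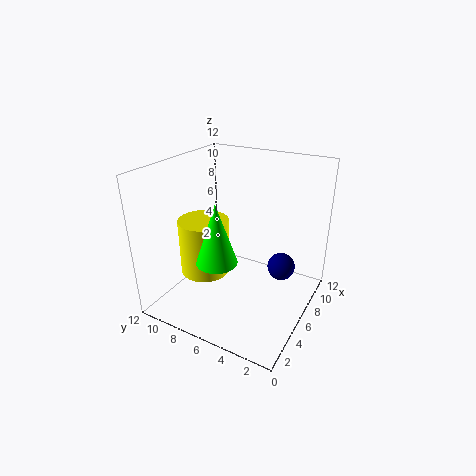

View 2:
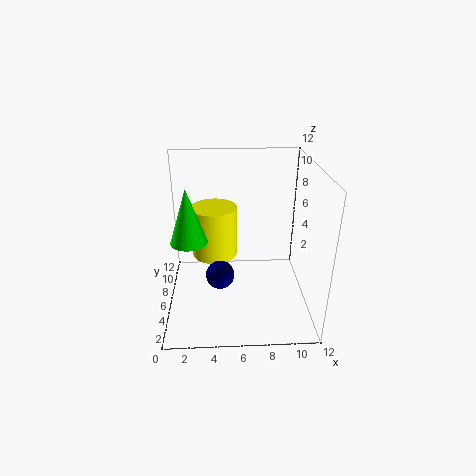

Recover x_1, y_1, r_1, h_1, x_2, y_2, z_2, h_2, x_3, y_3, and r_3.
x_1 = 4; y_1 = 8; r_1 = 2; h_1 = 4.5; x_2 = 2; y_2 = 5.5; z_2 = 6; h_2 = 4.5; x_3 = 4.5; y_3 = 1.5; r_3 = 1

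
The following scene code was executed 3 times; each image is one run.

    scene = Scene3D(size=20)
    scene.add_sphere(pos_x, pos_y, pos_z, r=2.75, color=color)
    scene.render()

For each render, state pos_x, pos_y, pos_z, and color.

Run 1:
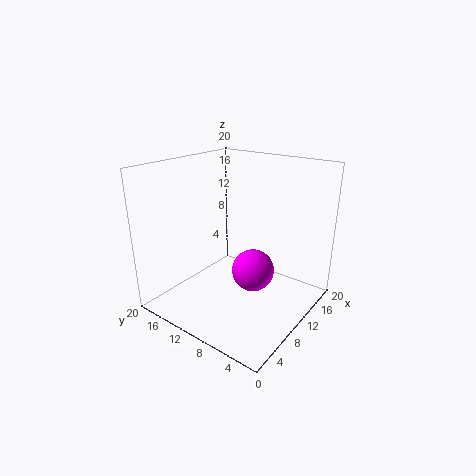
pos_x = 8.25, pos_y = 6.25, pos_z = 7, color = 'magenta'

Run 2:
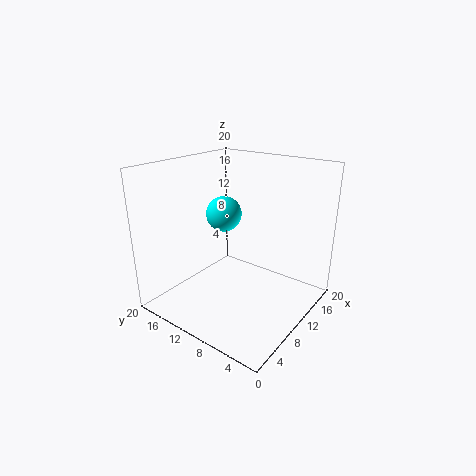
pos_x = 13.75, pos_y = 15.5, pos_z = 11.25, color = 'cyan'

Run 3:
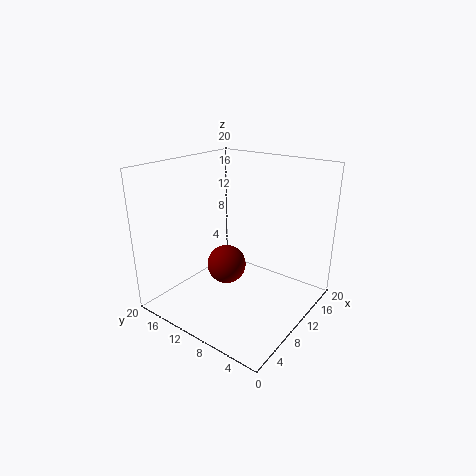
pos_x = 9.25, pos_y = 11.5, pos_z = 5.75, color = 'maroon'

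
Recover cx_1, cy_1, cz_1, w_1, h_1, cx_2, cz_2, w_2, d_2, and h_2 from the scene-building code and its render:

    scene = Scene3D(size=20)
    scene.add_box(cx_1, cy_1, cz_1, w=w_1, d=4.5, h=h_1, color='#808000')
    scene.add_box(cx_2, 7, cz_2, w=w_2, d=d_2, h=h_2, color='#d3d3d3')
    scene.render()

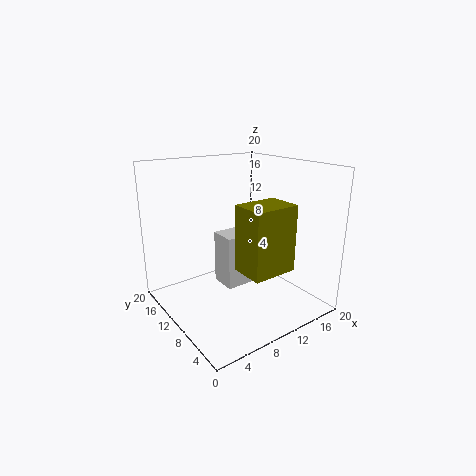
cx_1 = 7; cy_1 = 2; cz_1 = 7.5; w_1 = 6; h_1 = 8.5; cx_2 = 6.5; cz_2 = 4.5; w_2 = 6; d_2 = 3.5; h_2 = 7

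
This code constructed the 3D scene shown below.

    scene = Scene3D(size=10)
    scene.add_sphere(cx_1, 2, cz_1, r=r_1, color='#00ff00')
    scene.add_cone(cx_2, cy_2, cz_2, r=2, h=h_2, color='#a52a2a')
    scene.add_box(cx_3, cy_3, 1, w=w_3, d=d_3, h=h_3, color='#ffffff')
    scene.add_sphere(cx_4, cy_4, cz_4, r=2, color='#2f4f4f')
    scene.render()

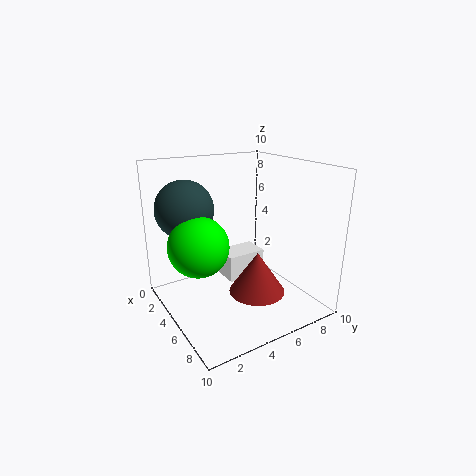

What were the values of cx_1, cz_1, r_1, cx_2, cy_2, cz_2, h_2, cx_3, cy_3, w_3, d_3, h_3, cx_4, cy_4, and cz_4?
cx_1 = 5, cz_1 = 5, r_1 = 2, cx_2 = 6, cy_2 = 6, cz_2 = 1, h_2 = 3, cx_3 = 2, cy_3 = 5, w_3 = 2, d_3 = 3, h_3 = 2, cx_4 = 3, cy_4 = 2, cz_4 = 7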